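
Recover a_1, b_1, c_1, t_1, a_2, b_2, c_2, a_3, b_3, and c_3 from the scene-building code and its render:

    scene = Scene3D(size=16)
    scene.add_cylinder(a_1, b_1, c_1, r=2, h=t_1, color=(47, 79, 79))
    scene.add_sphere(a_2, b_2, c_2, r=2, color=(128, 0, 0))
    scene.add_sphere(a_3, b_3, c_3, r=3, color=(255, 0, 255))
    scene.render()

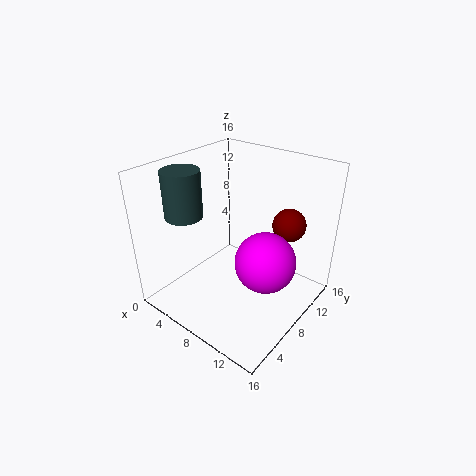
a_1 = 4
b_1 = 4
c_1 = 11
t_1 = 5
a_2 = 11
b_2 = 14
c_2 = 8
a_3 = 13
b_3 = 6
c_3 = 8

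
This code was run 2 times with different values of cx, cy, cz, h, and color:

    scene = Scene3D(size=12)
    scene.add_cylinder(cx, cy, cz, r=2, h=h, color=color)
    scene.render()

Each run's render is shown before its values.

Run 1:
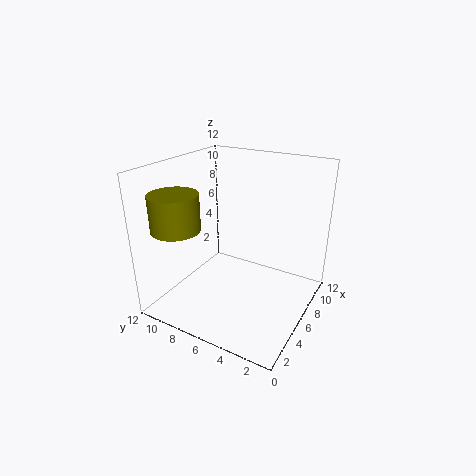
cx = 3
cy = 10
cz = 7
h = 3
color = 'olive'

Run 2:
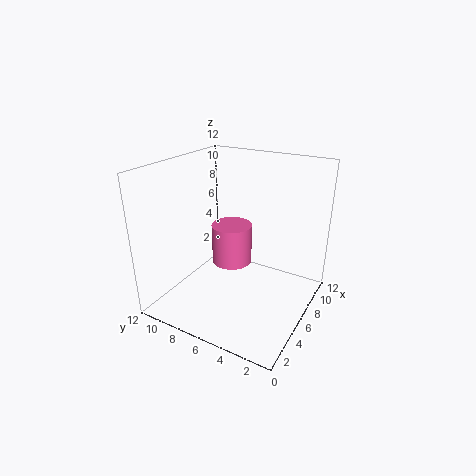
cx = 10
cy = 9
cz = 1
h = 4
color = 'hotpink'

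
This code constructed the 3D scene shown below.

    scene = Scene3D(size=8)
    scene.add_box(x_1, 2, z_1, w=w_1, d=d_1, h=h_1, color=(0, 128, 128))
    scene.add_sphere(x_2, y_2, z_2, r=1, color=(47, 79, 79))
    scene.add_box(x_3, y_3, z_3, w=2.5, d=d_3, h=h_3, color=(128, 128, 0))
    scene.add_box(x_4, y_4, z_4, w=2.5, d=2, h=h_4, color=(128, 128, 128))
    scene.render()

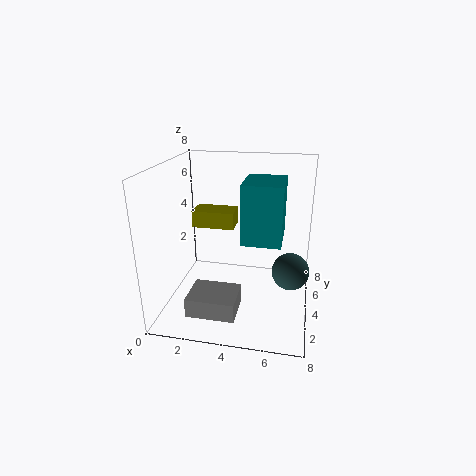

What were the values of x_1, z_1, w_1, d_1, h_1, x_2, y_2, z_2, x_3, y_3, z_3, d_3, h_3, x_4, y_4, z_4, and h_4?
x_1 = 4.5
z_1 = 4.5
w_1 = 2
d_1 = 2.5
h_1 = 3
x_2 = 7
y_2 = 3.5
z_2 = 2.5
x_3 = 1
y_3 = 5
z_3 = 4
d_3 = 1.5
h_3 = 1
x_4 = 2
y_4 = 0.5
z_4 = 1
h_4 = 1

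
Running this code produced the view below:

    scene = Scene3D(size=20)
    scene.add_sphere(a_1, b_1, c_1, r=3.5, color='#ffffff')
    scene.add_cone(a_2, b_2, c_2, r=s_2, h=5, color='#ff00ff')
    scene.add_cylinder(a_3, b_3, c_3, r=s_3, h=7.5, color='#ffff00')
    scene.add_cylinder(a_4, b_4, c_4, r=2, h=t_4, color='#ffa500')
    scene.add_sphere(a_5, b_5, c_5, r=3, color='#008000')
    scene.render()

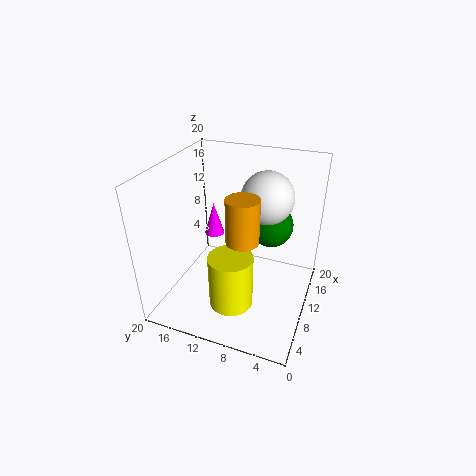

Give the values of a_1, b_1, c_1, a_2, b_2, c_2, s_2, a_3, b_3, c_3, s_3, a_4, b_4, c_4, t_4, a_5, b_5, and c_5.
a_1 = 11.5; b_1 = 6.5; c_1 = 16; a_2 = 14; b_2 = 15.5; c_2 = 7.5; s_2 = 1.5; a_3 = 6; b_3 = 9.5; c_3 = 2; s_3 = 3; a_4 = 5; b_4 = 7.5; c_4 = 13; t_4 = 5.5; a_5 = 12.5; b_5 = 6; c_5 = 11.5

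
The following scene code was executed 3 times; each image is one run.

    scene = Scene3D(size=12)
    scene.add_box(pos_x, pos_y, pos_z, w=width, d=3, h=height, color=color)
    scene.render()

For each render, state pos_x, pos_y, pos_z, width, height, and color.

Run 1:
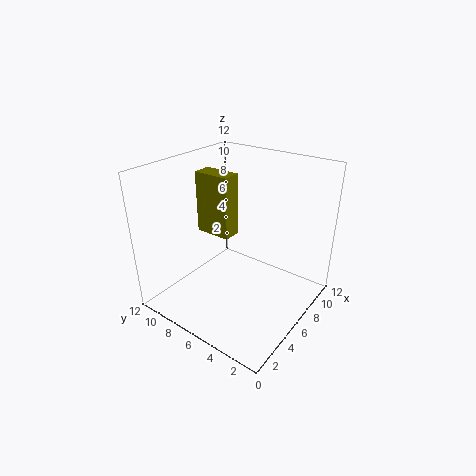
pos_x = 4.5
pos_y = 6
pos_z = 6.5
width = 1.5
height = 5
color = 'olive'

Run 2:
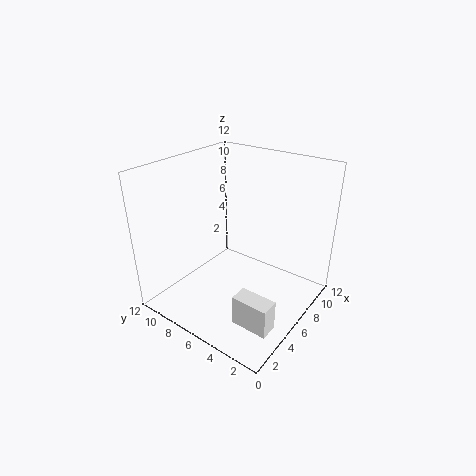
pos_x = 2.5
pos_y = 1
pos_z = 0.5
width = 1.5
height = 2.5
color = 'white'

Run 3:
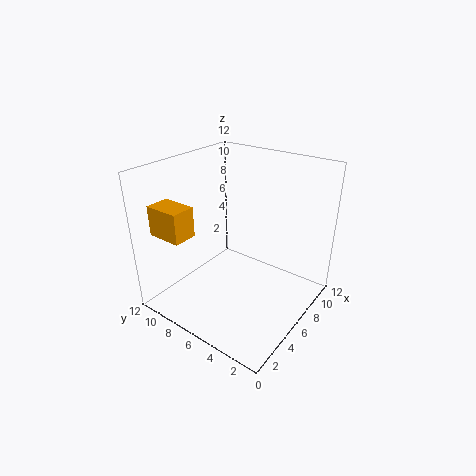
pos_x = 1.5
pos_y = 8.5
pos_z = 6.5
width = 2
height = 2.5
color = 'orange'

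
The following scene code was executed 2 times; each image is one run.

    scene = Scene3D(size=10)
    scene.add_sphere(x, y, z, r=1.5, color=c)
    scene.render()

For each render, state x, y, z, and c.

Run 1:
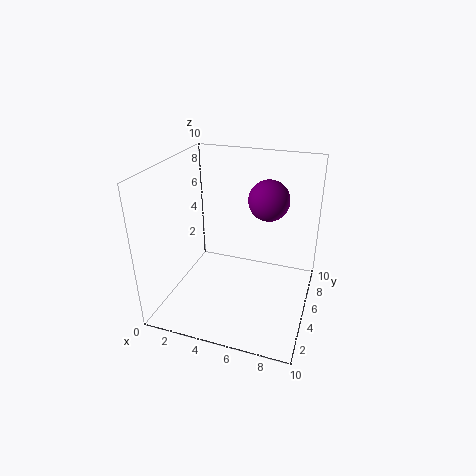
x = 6.5; y = 7.5; z = 7; c = 'purple'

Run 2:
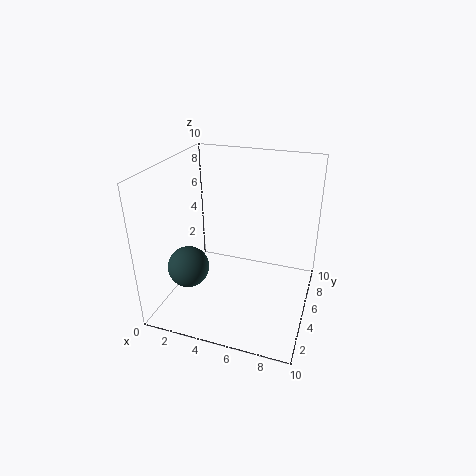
x = 1.5; y = 4; z = 2.5; c = 'darkslategray'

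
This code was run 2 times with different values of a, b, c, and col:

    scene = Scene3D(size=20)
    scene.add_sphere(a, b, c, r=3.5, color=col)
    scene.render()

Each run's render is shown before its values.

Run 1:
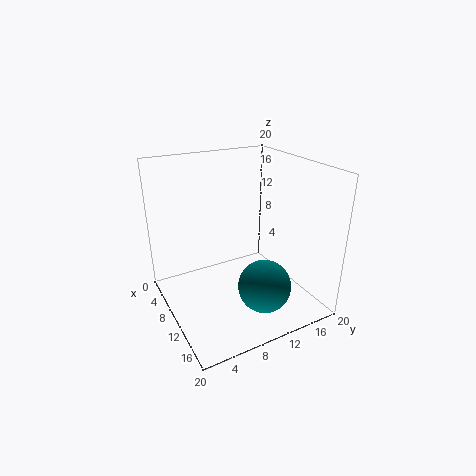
a = 15.5, b = 11, c = 5, col = 'teal'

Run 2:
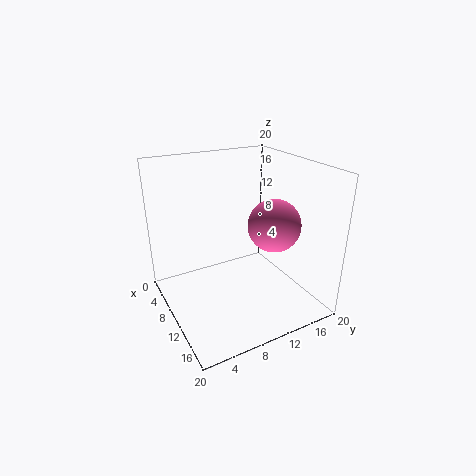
a = 13.5, b = 13.5, c = 12.5, col = 'hotpink'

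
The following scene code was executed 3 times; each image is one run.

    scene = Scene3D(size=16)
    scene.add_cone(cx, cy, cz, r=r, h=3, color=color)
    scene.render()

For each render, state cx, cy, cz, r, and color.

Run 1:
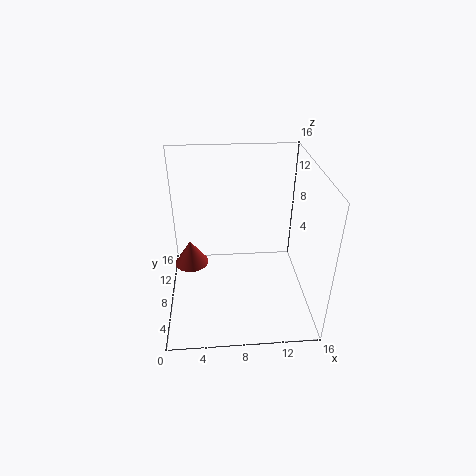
cx = 2.5; cy = 10; cz = 3.5; r = 2; color = 'brown'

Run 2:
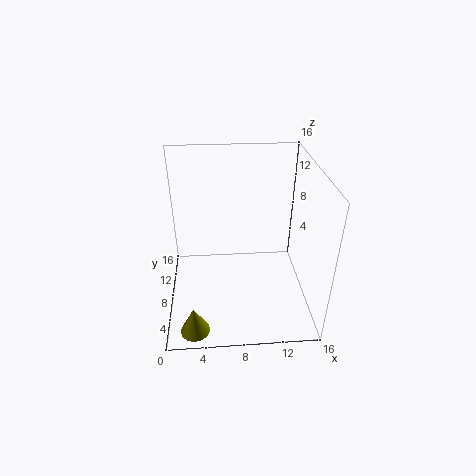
cx = 3; cy = 1.5; cz = 1; r = 1.5; color = 'olive'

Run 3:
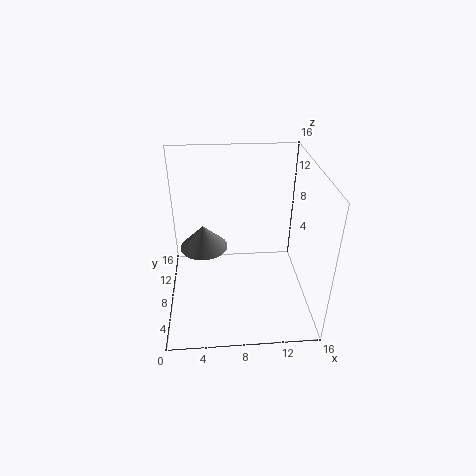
cx = 4; cy = 12.5; cz = 4; r = 3; color = 'gray'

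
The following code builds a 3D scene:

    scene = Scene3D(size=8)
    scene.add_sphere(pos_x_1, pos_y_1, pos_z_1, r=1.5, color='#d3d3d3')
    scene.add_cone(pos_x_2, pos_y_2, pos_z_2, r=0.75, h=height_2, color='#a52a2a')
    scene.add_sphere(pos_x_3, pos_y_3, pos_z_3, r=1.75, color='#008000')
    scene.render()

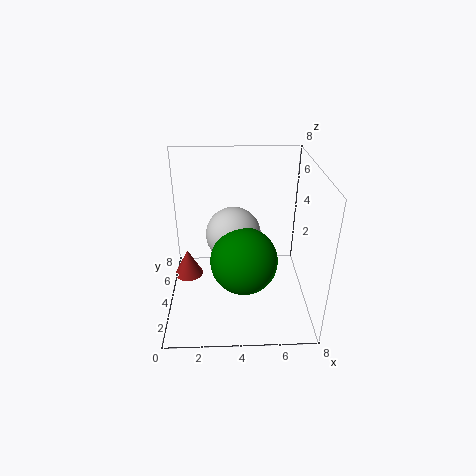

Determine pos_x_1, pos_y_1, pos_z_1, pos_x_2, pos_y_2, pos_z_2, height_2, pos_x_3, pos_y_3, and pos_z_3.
pos_x_1 = 3.75, pos_y_1 = 4, pos_z_1 = 4.25, pos_x_2 = 1.25, pos_y_2 = 3.25, pos_z_2 = 2.25, height_2 = 1.5, pos_x_3 = 4.25, pos_y_3 = 2.5, pos_z_3 = 3.5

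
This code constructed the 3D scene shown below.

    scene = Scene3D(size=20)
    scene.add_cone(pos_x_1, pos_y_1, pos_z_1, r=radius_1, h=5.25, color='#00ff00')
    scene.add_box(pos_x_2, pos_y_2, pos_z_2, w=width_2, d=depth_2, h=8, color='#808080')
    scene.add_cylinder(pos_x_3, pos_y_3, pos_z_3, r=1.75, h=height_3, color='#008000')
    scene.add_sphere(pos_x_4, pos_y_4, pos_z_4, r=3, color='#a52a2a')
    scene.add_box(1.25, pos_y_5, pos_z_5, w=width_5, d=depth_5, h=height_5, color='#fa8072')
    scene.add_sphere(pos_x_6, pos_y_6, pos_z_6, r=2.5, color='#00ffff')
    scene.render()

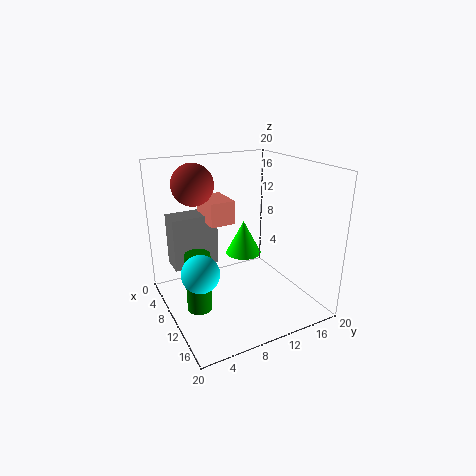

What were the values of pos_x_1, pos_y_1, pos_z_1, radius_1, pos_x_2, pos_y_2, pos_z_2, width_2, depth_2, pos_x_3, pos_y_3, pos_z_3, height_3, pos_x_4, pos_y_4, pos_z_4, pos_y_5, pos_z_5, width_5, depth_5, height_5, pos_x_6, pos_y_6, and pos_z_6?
pos_x_1 = 5.75
pos_y_1 = 13.25
pos_z_1 = 5.25
radius_1 = 2.75
pos_x_2 = 0.5
pos_y_2 = 2.5
pos_z_2 = 3.75
width_2 = 3.75
depth_2 = 7
pos_x_3 = 9.75
pos_y_3 = 4
pos_z_3 = 0.25
height_3 = 8.5
pos_x_4 = 4.5
pos_y_4 = 5.75
pos_z_4 = 16.75
pos_y_5 = 7.5
pos_z_5 = 10.75
width_5 = 5.5
depth_5 = 3.75
height_5 = 3.5
pos_x_6 = 12
pos_y_6 = 3.5
pos_z_6 = 7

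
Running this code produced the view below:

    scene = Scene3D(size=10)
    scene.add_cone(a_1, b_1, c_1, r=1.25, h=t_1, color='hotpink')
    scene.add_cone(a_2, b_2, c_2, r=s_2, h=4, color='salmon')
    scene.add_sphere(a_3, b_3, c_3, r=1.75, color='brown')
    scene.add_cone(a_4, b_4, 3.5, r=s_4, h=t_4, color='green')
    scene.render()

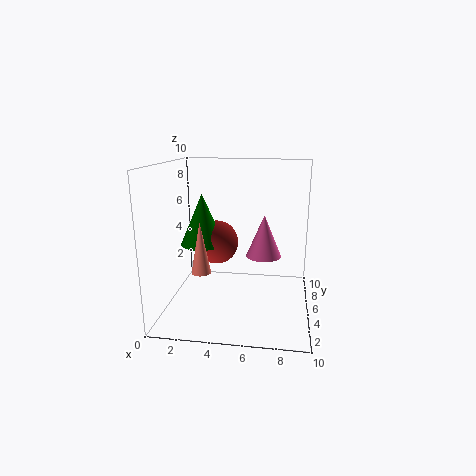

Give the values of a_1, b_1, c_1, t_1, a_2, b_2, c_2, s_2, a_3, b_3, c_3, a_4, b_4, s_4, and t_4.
a_1 = 6.75
b_1 = 5.75
c_1 = 3.5
t_1 = 3
a_2 = 2
b_2 = 6
c_2 = 1.75
s_2 = 0.75
a_3 = 2.75
b_3 = 8.25
c_3 = 3.5
a_4 = 1.75
b_4 = 7.75
s_4 = 1.75
t_4 = 4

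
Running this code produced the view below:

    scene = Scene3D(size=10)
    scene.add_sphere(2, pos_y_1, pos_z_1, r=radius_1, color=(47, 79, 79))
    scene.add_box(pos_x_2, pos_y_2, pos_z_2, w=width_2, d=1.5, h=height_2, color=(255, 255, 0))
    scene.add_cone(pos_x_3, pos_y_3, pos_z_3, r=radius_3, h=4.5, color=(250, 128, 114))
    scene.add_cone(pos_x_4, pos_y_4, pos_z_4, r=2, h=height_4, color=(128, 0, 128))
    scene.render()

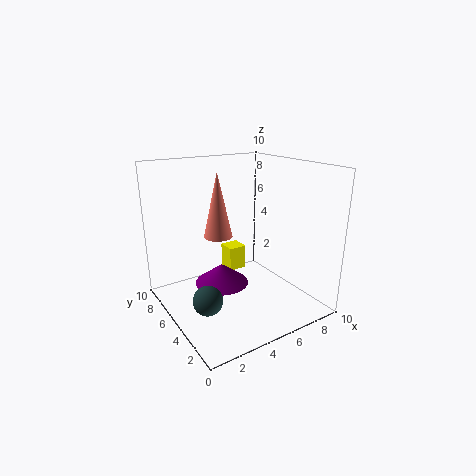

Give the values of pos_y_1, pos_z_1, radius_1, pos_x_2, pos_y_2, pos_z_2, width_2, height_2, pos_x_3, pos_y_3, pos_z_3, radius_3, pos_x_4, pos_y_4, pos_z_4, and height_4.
pos_y_1 = 4
pos_z_1 = 1.5
radius_1 = 1
pos_x_2 = 6.5
pos_y_2 = 8.5
pos_z_2 = 0.5
width_2 = 1.5
height_2 = 2
pos_x_3 = 4
pos_y_3 = 6
pos_z_3 = 5
radius_3 = 1
pos_x_4 = 4.5
pos_y_4 = 6.5
pos_z_4 = 1
height_4 = 1.5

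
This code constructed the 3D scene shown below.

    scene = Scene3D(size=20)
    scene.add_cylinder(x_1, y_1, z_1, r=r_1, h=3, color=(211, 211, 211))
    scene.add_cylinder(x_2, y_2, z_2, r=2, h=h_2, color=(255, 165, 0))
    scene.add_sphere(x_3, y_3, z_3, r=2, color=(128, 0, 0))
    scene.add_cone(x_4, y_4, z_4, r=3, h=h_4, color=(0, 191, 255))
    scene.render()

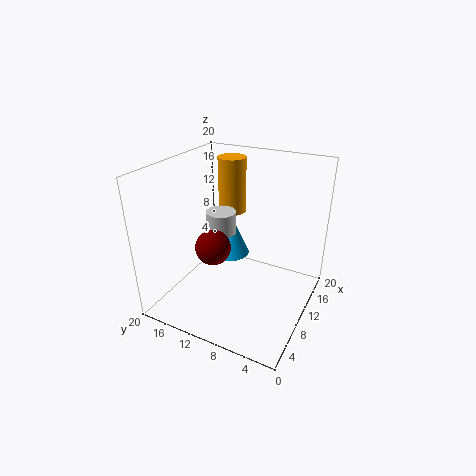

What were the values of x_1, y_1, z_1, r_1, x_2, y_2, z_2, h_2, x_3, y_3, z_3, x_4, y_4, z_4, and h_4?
x_1 = 9, y_1 = 12, z_1 = 11, r_1 = 2, x_2 = 14, y_2 = 13, z_2 = 12, h_2 = 8, x_3 = 2, y_3 = 9, z_3 = 13, x_4 = 15, y_4 = 14, z_4 = 4, h_4 = 7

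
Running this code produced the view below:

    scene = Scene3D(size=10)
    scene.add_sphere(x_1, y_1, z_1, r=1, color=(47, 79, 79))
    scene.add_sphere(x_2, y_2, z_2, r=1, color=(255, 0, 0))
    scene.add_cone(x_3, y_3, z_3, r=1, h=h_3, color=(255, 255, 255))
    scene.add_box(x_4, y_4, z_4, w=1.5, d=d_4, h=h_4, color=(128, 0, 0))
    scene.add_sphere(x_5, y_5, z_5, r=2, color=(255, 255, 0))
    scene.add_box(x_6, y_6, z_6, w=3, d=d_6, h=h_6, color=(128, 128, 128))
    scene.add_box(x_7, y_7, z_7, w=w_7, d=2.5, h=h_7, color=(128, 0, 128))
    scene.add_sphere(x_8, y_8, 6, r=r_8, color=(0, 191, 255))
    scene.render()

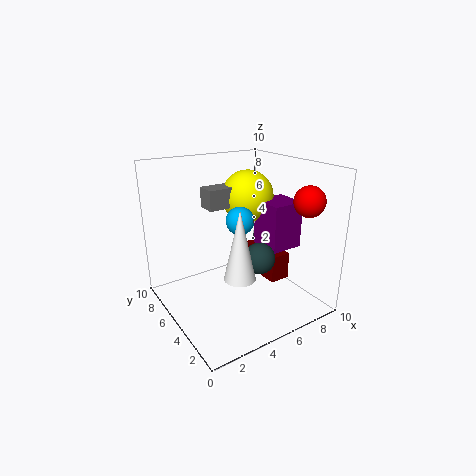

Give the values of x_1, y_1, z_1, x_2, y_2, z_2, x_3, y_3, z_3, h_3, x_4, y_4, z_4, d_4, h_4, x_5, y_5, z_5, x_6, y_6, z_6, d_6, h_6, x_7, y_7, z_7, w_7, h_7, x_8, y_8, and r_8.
x_1 = 5; y_1 = 2.5; z_1 = 4.5; x_2 = 8; y_2 = 1.5; z_2 = 8; x_3 = 3.5; y_3 = 2.5; z_3 = 3.5; h_3 = 4.5; x_4 = 7; y_4 = 3.5; z_4 = 1.5; d_4 = 3.5; h_4 = 2; x_5 = 7.5; y_5 = 7.5; z_5 = 7; x_6 = 4; y_6 = 7; z_6 = 6.5; d_6 = 1.5; h_6 = 1.5; x_7 = 7.5; y_7 = 4; z_7 = 3.5; w_7 = 2.5; h_7 = 3.5; x_8 = 5.5; y_8 = 5.5; r_8 = 1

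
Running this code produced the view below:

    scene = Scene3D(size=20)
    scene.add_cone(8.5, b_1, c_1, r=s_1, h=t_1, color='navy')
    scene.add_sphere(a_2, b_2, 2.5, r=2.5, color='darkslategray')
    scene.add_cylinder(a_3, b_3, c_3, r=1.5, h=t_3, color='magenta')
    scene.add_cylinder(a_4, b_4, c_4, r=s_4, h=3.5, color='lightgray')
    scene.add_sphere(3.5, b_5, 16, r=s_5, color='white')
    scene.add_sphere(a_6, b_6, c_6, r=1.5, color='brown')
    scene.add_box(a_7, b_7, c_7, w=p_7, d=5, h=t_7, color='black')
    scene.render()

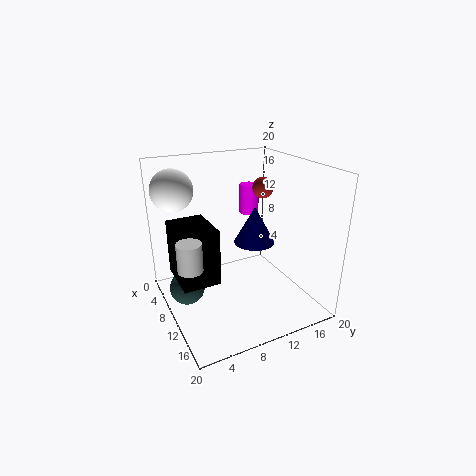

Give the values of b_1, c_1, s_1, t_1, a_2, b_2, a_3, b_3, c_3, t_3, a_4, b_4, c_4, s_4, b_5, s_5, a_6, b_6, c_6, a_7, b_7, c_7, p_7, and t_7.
b_1 = 13.5
c_1 = 8
s_1 = 3
t_1 = 5.5
a_2 = 7.5
b_2 = 3
a_3 = 4
b_3 = 15
c_3 = 11
t_3 = 4.5
a_4 = 14.5
b_4 = 1.5
c_4 = 9.5
s_4 = 1.5
b_5 = 3
s_5 = 3
a_6 = 8
b_6 = 15
c_6 = 16
a_7 = 6.5
b_7 = 1
c_7 = 5.5
p_7 = 6.5
t_7 = 7.5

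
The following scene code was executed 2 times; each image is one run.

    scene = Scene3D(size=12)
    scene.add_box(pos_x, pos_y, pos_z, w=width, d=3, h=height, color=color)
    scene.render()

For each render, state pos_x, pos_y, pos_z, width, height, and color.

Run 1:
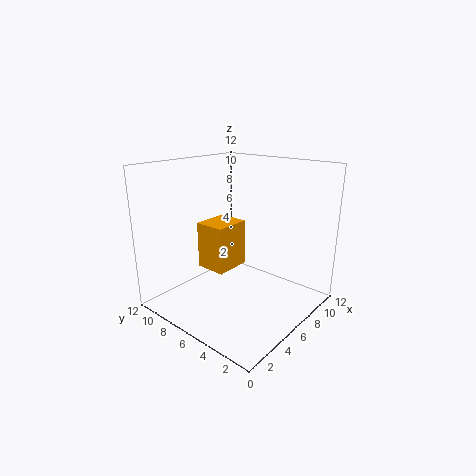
pos_x = 6.5
pos_y = 8.5
pos_z = 1.5
width = 3.5
height = 4.5
color = 'orange'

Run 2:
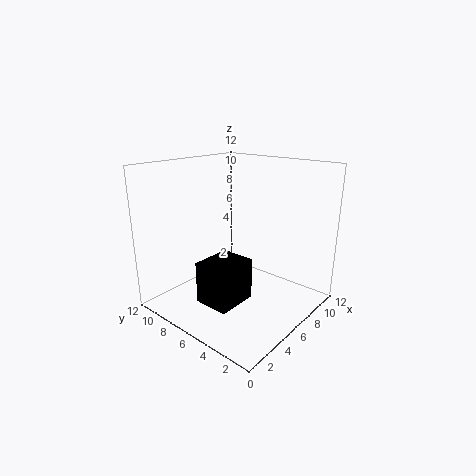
pos_x = 2.5
pos_y = 4.5
pos_z = 1
width = 3.5
height = 3.5
color = 'black'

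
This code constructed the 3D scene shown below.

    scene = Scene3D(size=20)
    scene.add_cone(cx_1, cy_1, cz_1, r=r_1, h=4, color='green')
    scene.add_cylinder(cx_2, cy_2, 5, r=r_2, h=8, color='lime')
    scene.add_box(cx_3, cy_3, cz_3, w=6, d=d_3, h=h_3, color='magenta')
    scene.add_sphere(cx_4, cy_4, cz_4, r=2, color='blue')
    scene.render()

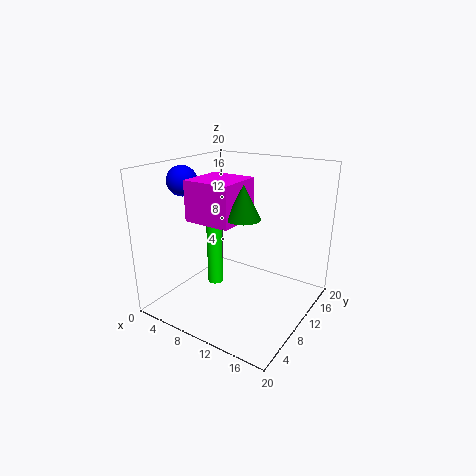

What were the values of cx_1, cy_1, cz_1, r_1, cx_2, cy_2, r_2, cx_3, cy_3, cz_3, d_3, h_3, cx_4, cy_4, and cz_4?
cx_1 = 14; cy_1 = 5; cz_1 = 15; r_1 = 2; cx_2 = 9; cy_2 = 6; r_2 = 1; cx_3 = 7; cy_3 = 3; cz_3 = 14; d_3 = 6; h_3 = 5; cx_4 = 4; cy_4 = 6; cz_4 = 18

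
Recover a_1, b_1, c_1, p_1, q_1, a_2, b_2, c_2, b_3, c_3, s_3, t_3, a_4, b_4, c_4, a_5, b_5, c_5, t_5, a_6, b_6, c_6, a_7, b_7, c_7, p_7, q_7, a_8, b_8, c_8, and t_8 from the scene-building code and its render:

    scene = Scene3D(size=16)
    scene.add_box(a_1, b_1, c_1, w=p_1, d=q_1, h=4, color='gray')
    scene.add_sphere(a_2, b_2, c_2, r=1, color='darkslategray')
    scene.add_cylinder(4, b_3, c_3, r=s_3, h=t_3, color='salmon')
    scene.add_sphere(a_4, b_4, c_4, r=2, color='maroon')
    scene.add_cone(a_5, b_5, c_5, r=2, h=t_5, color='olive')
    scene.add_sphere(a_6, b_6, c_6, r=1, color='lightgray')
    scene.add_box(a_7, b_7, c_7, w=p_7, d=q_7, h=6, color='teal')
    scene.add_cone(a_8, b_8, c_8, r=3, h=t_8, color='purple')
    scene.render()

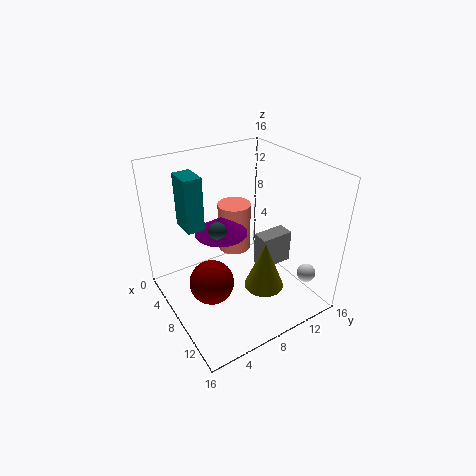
a_1 = 7, b_1 = 11, c_1 = 3, p_1 = 2, q_1 = 4, a_2 = 7, b_2 = 6, c_2 = 9, b_3 = 10, c_3 = 4, s_3 = 2, t_3 = 6, a_4 = 13, b_4 = 2, c_4 = 8, a_5 = 13, b_5 = 8, c_5 = 5, t_5 = 5, a_6 = 14, b_6 = 13, c_6 = 5, a_7 = 3, b_7 = 3, c_7 = 9, p_7 = 3, q_7 = 2, a_8 = 6, b_8 = 7, c_8 = 8, t_8 = 2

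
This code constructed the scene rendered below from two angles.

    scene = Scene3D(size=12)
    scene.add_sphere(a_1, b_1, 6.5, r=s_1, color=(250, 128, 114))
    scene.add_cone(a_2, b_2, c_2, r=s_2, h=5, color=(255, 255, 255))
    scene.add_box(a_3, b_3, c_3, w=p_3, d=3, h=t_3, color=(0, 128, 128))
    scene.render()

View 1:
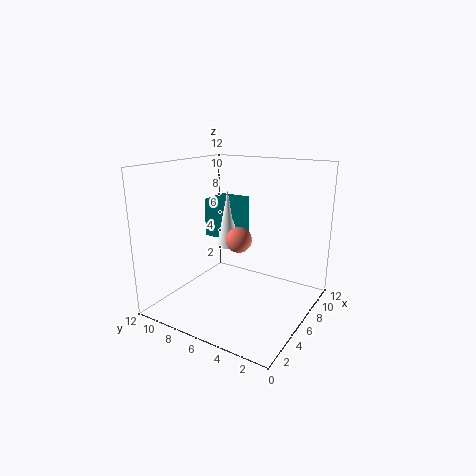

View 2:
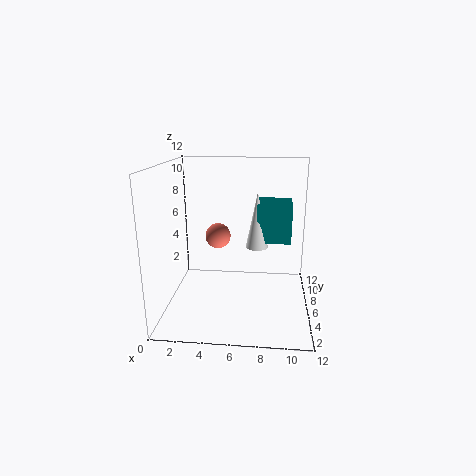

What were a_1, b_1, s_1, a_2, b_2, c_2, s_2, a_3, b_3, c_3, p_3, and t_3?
a_1 = 4.5
b_1 = 5
s_1 = 1
a_2 = 7.5
b_2 = 8
c_2 = 4.5
s_2 = 1
a_3 = 7.5
b_3 = 7.5
c_3 = 5
p_3 = 3
t_3 = 3.5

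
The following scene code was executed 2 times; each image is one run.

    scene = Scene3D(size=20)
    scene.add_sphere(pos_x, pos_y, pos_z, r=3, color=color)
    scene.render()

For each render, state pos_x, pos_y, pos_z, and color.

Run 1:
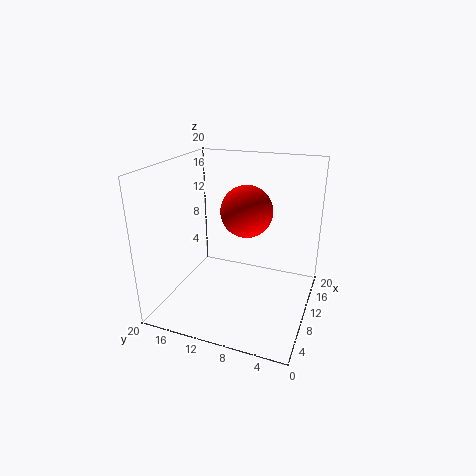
pos_x = 5
pos_y = 7
pos_z = 16
color = 'red'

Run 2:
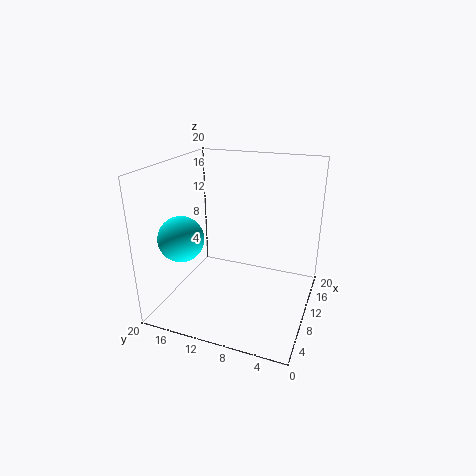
pos_x = 5
pos_y = 16
pos_z = 11
color = 'cyan'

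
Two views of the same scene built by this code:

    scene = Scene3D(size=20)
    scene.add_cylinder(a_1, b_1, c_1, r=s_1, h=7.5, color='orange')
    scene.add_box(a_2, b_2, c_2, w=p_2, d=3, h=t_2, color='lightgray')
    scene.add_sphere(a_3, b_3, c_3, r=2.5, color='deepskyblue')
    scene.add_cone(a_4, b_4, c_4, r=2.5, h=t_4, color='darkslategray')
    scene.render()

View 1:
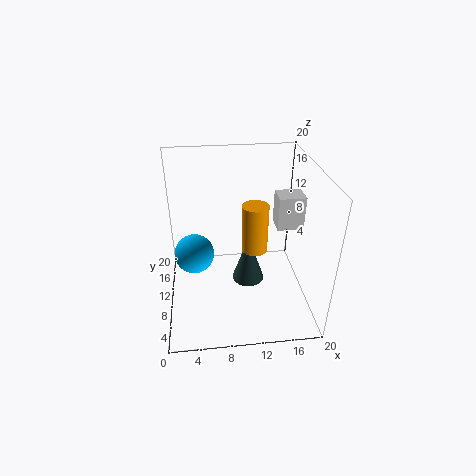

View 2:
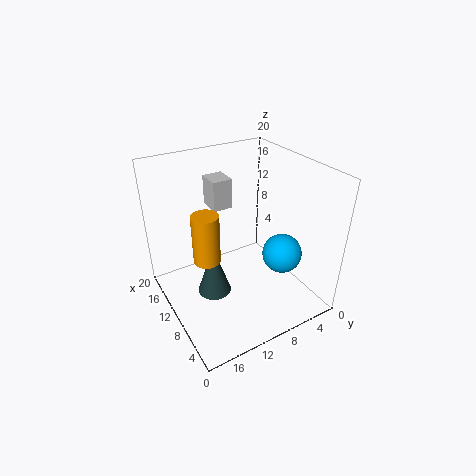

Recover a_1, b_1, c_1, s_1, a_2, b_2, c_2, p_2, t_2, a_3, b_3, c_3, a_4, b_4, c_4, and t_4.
a_1 = 13, b_1 = 13.5, c_1 = 5.5, s_1 = 2, a_2 = 15, b_2 = 8, c_2 = 12, p_2 = 3.5, t_2 = 4.5, a_3 = 4, b_3 = 7, c_3 = 10, a_4 = 12, b_4 = 13, c_4 = 0.5, t_4 = 7.5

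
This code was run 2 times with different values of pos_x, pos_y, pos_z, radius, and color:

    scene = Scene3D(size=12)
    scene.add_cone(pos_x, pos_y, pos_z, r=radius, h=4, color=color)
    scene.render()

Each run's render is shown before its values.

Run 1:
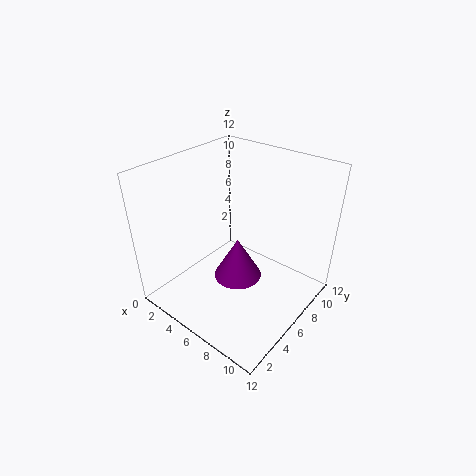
pos_x = 4.75; pos_y = 7.5; pos_z = 0.5; radius = 2.25; color = 'purple'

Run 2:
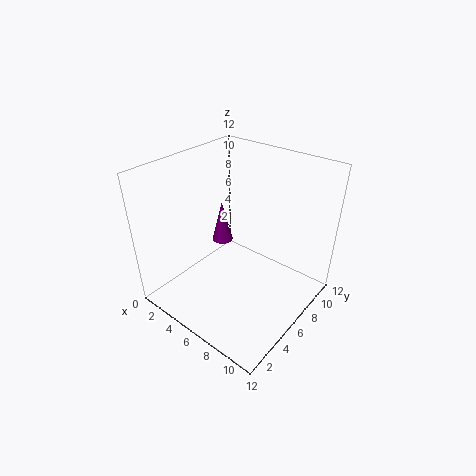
pos_x = 2; pos_y = 8.5; pos_z = 3; radius = 1; color = 'purple'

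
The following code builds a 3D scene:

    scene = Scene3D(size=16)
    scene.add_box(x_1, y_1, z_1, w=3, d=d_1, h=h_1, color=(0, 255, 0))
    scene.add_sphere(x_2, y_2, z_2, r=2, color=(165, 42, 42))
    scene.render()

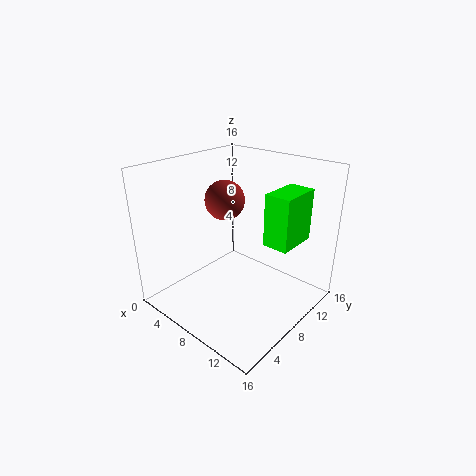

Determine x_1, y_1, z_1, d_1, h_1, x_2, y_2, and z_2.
x_1 = 10
y_1 = 10
z_1 = 7
d_1 = 5
h_1 = 6
x_2 = 8
y_2 = 6
z_2 = 13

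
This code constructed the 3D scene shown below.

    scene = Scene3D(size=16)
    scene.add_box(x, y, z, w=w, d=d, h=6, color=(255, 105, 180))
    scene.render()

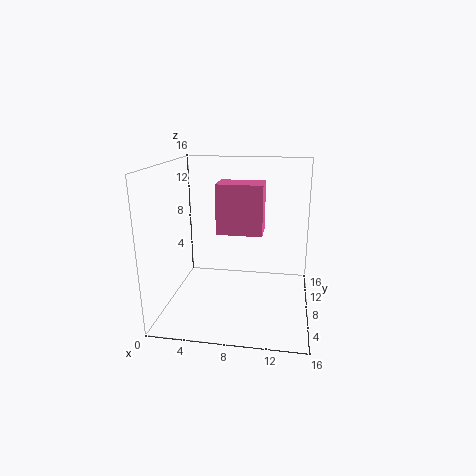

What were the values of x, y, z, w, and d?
x = 5; y = 10; z = 7.5; w = 5.5; d = 3.5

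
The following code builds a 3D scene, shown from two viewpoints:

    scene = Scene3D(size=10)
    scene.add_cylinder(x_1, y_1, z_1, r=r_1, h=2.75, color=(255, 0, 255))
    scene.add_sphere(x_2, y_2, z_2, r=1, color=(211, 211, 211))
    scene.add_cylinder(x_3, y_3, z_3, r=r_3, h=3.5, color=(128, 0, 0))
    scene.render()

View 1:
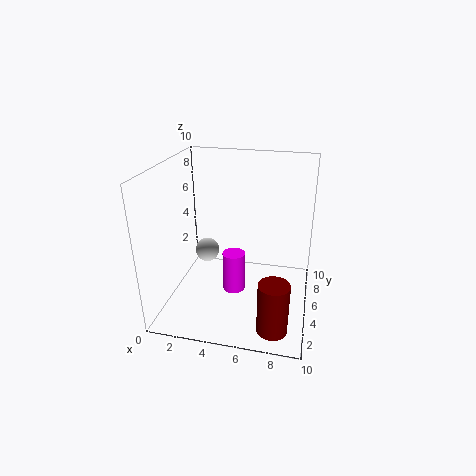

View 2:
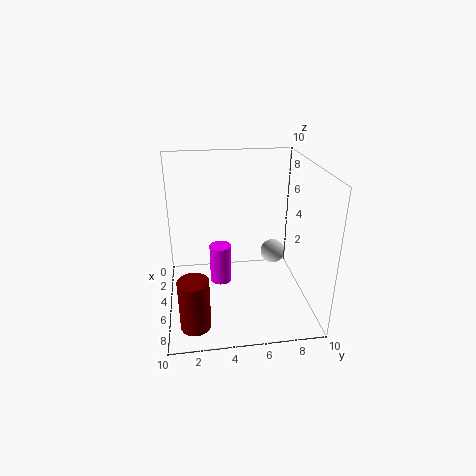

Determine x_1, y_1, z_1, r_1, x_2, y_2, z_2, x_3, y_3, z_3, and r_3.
x_1 = 5, y_1 = 3.75, z_1 = 1.75, r_1 = 0.75, x_2 = 1.5, y_2 = 8.5, z_2 = 1.75, x_3 = 8, y_3 = 1.75, z_3 = 0.25, r_3 = 1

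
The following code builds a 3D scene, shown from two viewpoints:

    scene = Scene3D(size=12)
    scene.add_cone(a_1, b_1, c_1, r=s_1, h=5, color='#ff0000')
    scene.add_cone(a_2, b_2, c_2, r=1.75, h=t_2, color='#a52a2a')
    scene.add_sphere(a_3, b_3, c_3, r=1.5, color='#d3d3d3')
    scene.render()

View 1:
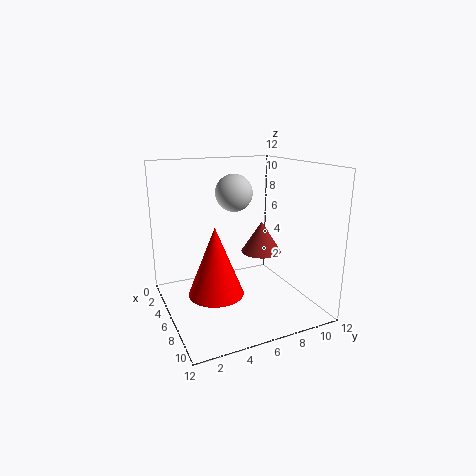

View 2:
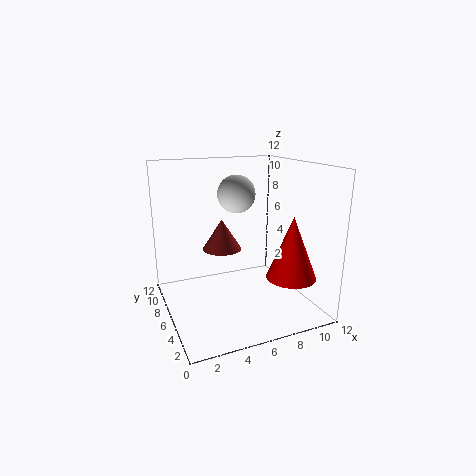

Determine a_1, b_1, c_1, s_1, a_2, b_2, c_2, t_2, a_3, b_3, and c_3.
a_1 = 9.25; b_1 = 2.75; c_1 = 3.25; s_1 = 2; a_2 = 5.5; b_2 = 8.5; c_2 = 4.25; t_2 = 2.75; a_3 = 5.75; b_3 = 5.75; c_3 = 9.75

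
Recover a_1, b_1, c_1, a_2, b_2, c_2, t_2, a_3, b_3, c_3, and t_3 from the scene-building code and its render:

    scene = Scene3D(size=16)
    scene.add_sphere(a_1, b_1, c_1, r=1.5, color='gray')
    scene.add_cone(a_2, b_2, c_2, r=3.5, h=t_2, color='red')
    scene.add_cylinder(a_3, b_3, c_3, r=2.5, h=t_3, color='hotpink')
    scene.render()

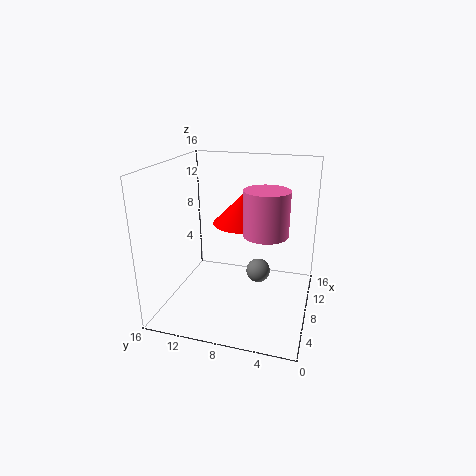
a_1 = 12, b_1 = 6.5, c_1 = 2, a_2 = 11.5, b_2 = 8.5, c_2 = 8.5, t_2 = 3.5, a_3 = 8.5, b_3 = 5, c_3 = 8.5, t_3 = 5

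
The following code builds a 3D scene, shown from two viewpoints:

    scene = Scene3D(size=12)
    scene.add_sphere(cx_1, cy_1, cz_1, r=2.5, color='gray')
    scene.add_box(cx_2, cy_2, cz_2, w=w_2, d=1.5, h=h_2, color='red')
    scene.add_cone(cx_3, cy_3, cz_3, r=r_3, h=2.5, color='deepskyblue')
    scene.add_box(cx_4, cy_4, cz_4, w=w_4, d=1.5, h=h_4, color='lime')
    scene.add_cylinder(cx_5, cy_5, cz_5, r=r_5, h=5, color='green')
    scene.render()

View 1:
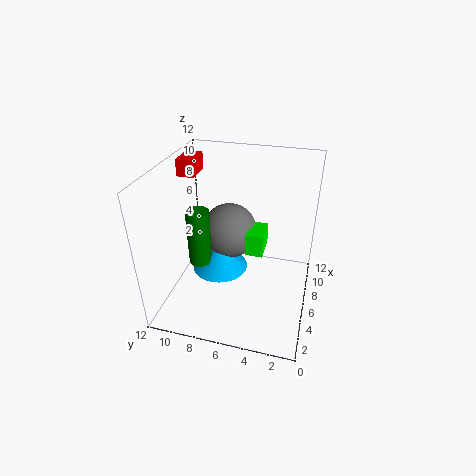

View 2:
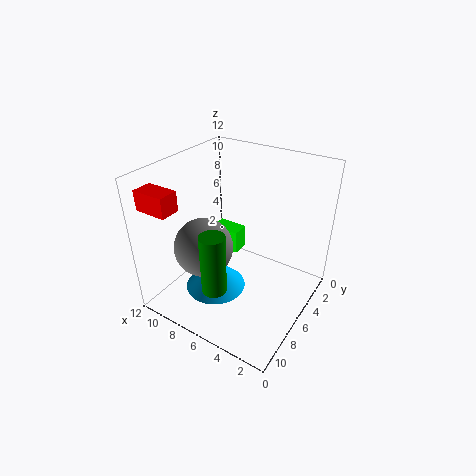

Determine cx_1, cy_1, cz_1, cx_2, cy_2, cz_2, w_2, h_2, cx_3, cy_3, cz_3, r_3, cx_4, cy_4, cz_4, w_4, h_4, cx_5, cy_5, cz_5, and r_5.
cx_1 = 8.5, cy_1 = 7.5, cz_1 = 5, cx_2 = 8, cy_2 = 10.5, cz_2 = 10, w_2 = 2.5, h_2 = 1.5, cx_3 = 7, cy_3 = 8, cz_3 = 2, r_3 = 2.5, cx_4 = 6.5, cy_4 = 4, cz_4 = 4, w_4 = 2.5, h_4 = 2, cx_5 = 6, cy_5 = 9.5, cz_5 = 3, r_5 = 1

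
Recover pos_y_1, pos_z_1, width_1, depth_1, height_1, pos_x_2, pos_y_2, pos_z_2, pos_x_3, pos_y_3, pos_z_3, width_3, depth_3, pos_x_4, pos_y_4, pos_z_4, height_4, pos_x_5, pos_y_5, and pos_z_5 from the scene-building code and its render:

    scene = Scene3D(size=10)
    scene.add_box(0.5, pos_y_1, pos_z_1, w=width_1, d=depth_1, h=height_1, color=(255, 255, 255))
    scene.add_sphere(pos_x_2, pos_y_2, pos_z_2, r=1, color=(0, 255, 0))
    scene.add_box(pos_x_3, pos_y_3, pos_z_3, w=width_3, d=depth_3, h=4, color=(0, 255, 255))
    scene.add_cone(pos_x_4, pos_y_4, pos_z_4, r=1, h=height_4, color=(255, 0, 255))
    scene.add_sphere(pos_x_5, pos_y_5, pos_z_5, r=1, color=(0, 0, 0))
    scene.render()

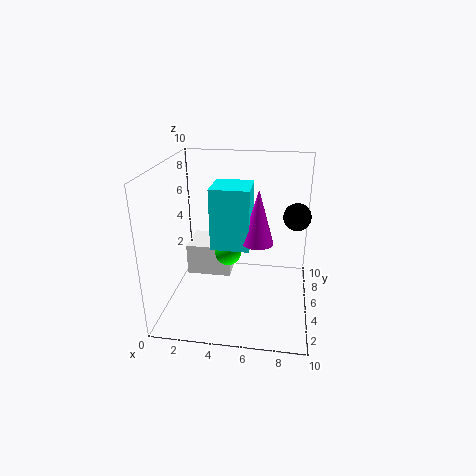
pos_y_1 = 7; pos_z_1 = 0.5; width_1 = 3.5; depth_1 = 3; height_1 = 2.5; pos_x_2 = 4; pos_y_2 = 6.5; pos_z_2 = 3; pos_x_3 = 3.5; pos_y_3 = 3; pos_z_3 = 5; width_3 = 2.5; depth_3 = 2.5; pos_x_4 = 6.5; pos_y_4 = 3.5; pos_z_4 = 5.5; height_4 = 3.5; pos_x_5 = 9; pos_y_5 = 7; pos_z_5 = 6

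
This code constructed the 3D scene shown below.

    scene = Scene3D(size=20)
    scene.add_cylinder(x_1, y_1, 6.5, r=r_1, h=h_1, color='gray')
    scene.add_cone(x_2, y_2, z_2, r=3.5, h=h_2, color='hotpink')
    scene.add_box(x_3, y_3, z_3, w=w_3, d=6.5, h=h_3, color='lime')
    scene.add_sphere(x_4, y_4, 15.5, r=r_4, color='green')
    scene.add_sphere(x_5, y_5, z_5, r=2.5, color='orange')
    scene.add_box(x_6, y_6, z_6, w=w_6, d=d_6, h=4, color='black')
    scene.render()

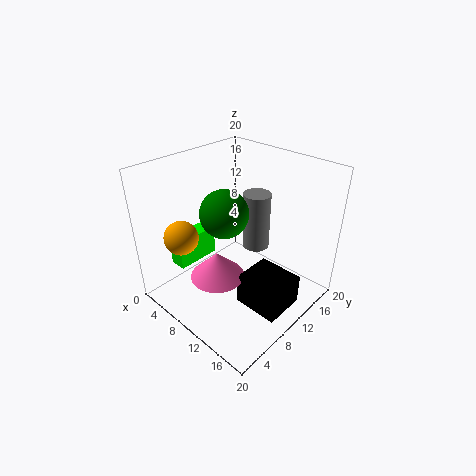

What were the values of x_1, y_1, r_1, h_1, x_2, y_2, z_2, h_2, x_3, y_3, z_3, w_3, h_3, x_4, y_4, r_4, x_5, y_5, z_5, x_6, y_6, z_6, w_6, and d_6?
x_1 = 9.5, y_1 = 14.5, r_1 = 2, h_1 = 8.5, x_2 = 11, y_2 = 5, z_2 = 7, h_2 = 3.5, x_3 = 1.5, y_3 = 4.5, z_3 = 4.5, w_3 = 2.5, h_3 = 4.5, x_4 = 11, y_4 = 6.5, r_4 = 3, x_5 = 3, y_5 = 5.5, z_5 = 9, x_6 = 13.5, y_6 = 6, z_6 = 3.5, w_6 = 6, d_6 = 5.5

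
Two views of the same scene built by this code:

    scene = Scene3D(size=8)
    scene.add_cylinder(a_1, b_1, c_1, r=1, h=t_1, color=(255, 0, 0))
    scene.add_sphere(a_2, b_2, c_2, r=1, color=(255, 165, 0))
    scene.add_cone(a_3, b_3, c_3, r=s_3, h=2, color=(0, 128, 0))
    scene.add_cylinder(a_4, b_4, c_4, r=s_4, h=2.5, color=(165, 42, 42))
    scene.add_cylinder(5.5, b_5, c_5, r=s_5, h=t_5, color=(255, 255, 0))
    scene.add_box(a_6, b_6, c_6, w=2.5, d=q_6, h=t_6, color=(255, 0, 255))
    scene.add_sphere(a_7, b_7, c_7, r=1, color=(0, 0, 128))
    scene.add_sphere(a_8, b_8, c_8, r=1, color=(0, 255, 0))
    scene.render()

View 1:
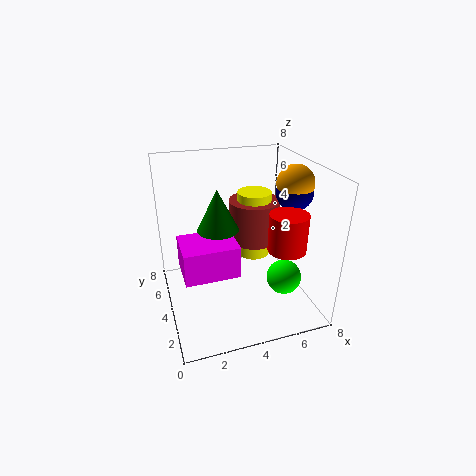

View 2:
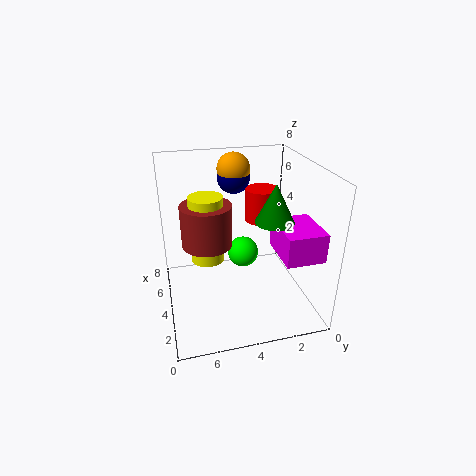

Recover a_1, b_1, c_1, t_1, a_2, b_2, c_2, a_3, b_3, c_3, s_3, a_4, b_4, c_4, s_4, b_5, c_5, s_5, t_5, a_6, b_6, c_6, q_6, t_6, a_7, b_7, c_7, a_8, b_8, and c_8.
a_1 = 6, b_1 = 2, c_1 = 4, t_1 = 2, a_2 = 7, b_2 = 3.5, c_2 = 7, a_3 = 2.5, b_3 = 2.5, c_3 = 5.5, s_3 = 1, a_4 = 5.5, b_4 = 5.5, c_4 = 3, s_4 = 1.5, b_5 = 5.5, c_5 = 2, s_5 = 1, t_5 = 4, a_6 = 0.5, b_6 = 0.5, c_6 = 4, q_6 = 2, t_6 = 1.5, a_7 = 7, b_7 = 3.5, c_7 = 6.5, a_8 = 6.5, b_8 = 3, c_8 = 1.5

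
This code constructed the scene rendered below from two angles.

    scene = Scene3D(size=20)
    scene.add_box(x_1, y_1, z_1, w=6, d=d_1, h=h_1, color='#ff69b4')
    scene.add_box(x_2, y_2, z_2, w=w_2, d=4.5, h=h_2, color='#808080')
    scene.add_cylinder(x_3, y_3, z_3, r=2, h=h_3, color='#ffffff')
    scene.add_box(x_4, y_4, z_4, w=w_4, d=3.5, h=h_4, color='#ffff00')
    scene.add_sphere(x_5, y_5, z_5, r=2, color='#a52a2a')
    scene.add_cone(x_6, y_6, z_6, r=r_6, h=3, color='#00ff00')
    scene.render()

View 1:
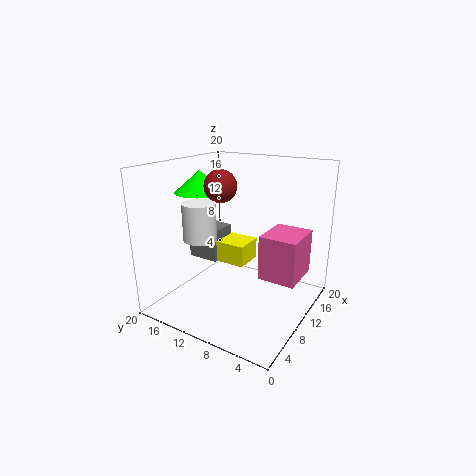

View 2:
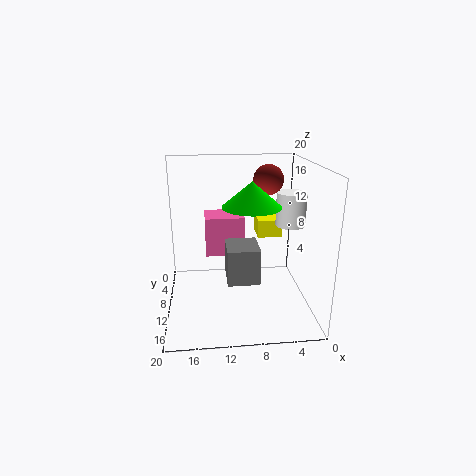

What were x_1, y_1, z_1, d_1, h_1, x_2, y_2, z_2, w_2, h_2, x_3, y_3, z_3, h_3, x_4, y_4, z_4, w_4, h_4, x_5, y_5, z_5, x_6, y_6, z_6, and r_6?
x_1 = 8.5; y_1 = 1; z_1 = 5.5; d_1 = 5; h_1 = 6; x_2 = 8; y_2 = 12.5; z_2 = 6.5; w_2 = 4; h_2 = 4.5; x_3 = 3; y_3 = 11; z_3 = 12; h_3 = 4.5; x_4 = 3.5; y_4 = 5.5; z_4 = 9.5; w_4 = 3.5; h_4 = 2.5; x_5 = 6; y_5 = 10; z_5 = 18; x_6 = 9; y_6 = 15.5; z_6 = 16; r_6 = 3.5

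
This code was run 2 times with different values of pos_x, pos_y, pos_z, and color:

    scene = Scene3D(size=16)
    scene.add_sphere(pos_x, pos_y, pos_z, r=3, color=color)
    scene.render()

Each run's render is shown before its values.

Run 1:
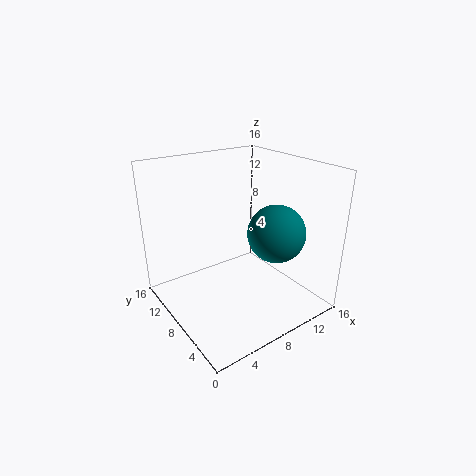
pos_x = 10, pos_y = 4, pos_z = 9.5, color = 'teal'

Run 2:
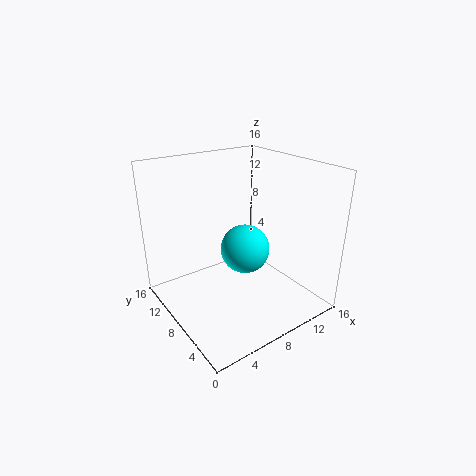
pos_x = 10.5, pos_y = 10, pos_z = 5, color = 'cyan'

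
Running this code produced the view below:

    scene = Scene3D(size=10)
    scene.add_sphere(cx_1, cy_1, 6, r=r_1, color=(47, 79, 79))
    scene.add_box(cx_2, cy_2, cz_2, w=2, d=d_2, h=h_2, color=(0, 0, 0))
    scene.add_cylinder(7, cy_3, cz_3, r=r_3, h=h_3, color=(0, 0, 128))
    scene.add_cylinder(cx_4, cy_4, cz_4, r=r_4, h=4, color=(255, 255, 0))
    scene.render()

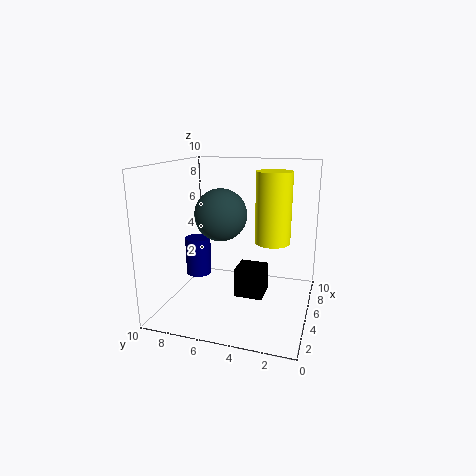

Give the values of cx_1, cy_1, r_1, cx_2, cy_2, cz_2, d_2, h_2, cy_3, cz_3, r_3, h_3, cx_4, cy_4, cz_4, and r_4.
cx_1 = 7, cy_1 = 7, r_1 = 2, cx_2 = 4, cy_2 = 3, cz_2 = 1, d_2 = 2, h_2 = 2, cy_3 = 9, cz_3 = 1, r_3 = 1, h_3 = 3, cx_4 = 2, cy_4 = 2, cz_4 = 6, r_4 = 1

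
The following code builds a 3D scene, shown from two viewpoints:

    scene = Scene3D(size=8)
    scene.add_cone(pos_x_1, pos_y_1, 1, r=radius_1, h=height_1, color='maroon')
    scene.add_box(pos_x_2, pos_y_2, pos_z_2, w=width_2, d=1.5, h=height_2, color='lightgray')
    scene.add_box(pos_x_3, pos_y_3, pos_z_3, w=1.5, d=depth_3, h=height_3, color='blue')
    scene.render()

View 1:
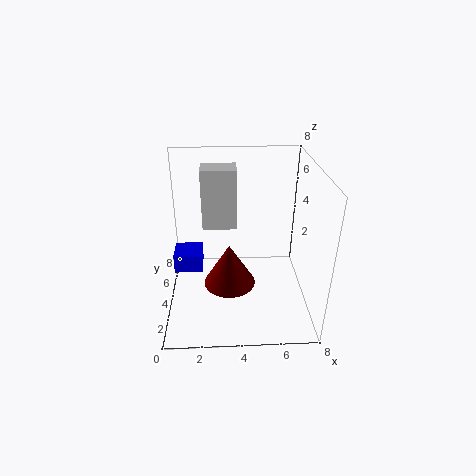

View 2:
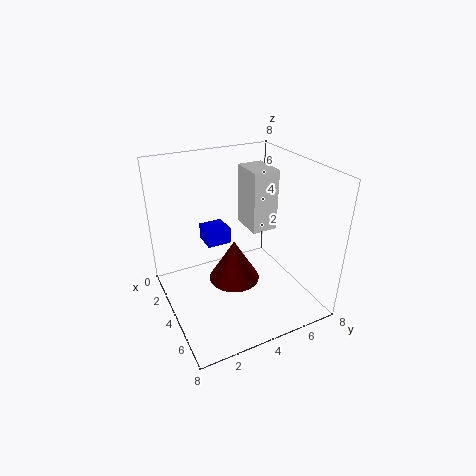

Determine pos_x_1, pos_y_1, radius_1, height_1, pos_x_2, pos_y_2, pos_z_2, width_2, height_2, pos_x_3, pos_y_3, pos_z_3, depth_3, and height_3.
pos_x_1 = 3.5; pos_y_1 = 4; radius_1 = 1.5; height_1 = 2.5; pos_x_2 = 2; pos_y_2 = 5; pos_z_2 = 4; width_2 = 2; height_2 = 3.5; pos_x_3 = 0.5; pos_y_3 = 3; pos_z_3 = 2.5; depth_3 = 1.5; height_3 = 1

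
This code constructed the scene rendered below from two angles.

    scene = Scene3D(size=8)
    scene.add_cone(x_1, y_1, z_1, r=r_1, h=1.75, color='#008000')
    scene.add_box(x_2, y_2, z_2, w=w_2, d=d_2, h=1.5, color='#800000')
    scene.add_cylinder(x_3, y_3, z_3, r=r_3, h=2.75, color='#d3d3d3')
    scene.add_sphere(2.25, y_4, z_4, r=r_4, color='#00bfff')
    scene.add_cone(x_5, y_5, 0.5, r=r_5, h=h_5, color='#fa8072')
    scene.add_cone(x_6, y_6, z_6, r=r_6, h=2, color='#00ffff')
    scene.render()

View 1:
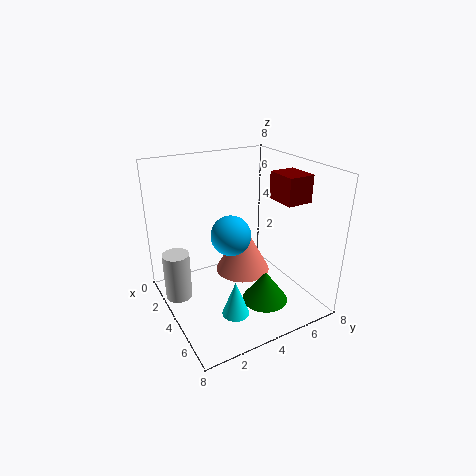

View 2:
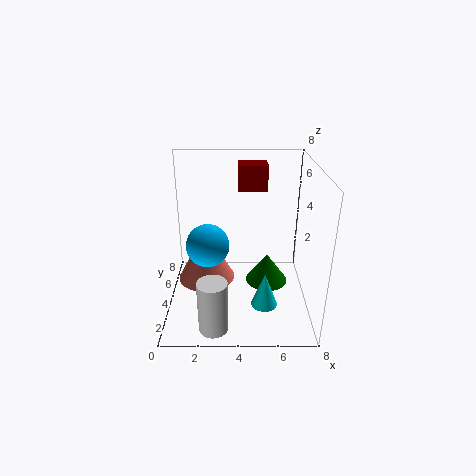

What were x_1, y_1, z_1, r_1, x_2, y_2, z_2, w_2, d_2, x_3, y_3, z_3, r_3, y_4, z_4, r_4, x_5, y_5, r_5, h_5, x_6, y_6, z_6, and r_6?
x_1 = 5.75, y_1 = 4.75, z_1 = 0.75, r_1 = 1.25, x_2 = 4, y_2 = 6, z_2 = 6, w_2 = 1.75, d_2 = 1.5, x_3 = 2.75, y_3 = 0.75, z_3 = 0.5, r_3 = 0.75, y_4 = 4.5, z_4 = 3.25, r_4 = 1.25, x_5 = 2, y_5 = 5.5, r_5 = 1.75, h_5 = 3.25, x_6 = 5.5, y_6 = 3, z_6 = 0.25, r_6 = 0.75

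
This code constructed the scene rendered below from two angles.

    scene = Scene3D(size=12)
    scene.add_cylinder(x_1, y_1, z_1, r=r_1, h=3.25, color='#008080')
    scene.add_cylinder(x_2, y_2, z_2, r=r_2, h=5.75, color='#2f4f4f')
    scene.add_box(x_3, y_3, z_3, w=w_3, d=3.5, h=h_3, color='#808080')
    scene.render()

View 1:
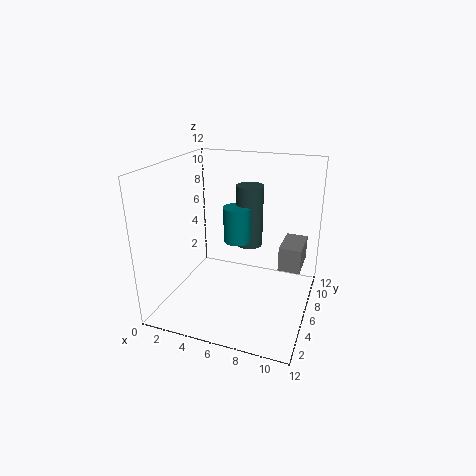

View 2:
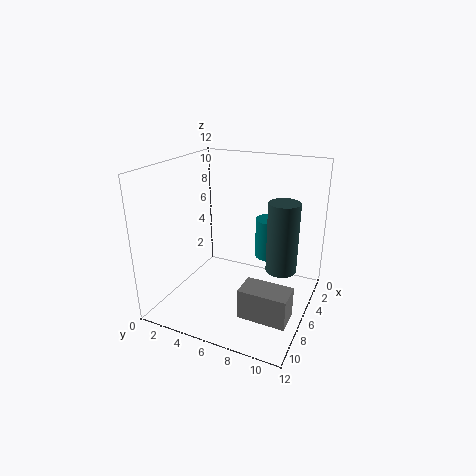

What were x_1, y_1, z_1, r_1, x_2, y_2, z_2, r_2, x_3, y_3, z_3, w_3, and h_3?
x_1 = 5
y_1 = 8.5
z_1 = 4.5
r_1 = 1.25
x_2 = 5.75
y_2 = 9.75
z_2 = 3.75
r_2 = 1.25
x_3 = 9
y_3 = 8.25
z_3 = 2.25
w_3 = 2
h_3 = 2.25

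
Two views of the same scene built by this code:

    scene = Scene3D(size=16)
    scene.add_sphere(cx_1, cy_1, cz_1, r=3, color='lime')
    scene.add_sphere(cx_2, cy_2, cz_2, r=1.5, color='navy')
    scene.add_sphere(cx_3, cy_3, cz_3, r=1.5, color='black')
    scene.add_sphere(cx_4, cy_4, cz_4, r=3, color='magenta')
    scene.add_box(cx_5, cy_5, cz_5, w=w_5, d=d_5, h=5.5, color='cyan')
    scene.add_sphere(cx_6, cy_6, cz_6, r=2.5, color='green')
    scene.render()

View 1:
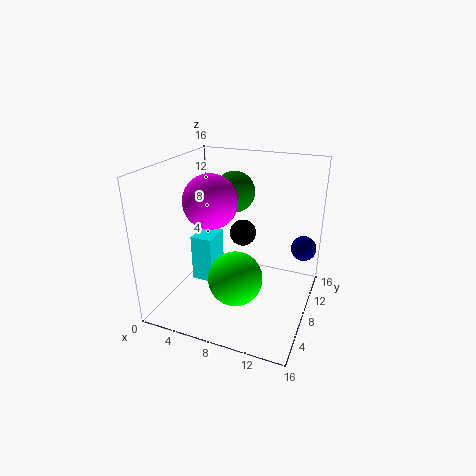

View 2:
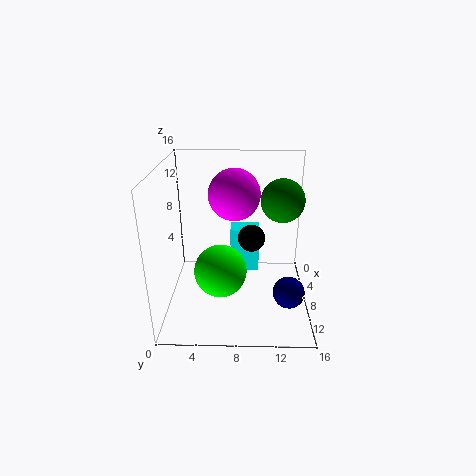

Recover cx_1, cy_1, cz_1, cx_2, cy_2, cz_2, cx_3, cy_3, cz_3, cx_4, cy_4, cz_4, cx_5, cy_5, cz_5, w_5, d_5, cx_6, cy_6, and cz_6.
cx_1 = 8.5
cy_1 = 6
cz_1 = 4
cx_2 = 14.5
cy_2 = 13
cz_2 = 5.5
cx_3 = 8
cy_3 = 9.5
cz_3 = 8
cx_4 = 5
cy_4 = 7.5
cz_4 = 12
cx_5 = 2.5
cy_5 = 7
cz_5 = 2
w_5 = 2.5
d_5 = 3.5
cx_6 = 5.5
cy_6 = 13
cz_6 = 11.5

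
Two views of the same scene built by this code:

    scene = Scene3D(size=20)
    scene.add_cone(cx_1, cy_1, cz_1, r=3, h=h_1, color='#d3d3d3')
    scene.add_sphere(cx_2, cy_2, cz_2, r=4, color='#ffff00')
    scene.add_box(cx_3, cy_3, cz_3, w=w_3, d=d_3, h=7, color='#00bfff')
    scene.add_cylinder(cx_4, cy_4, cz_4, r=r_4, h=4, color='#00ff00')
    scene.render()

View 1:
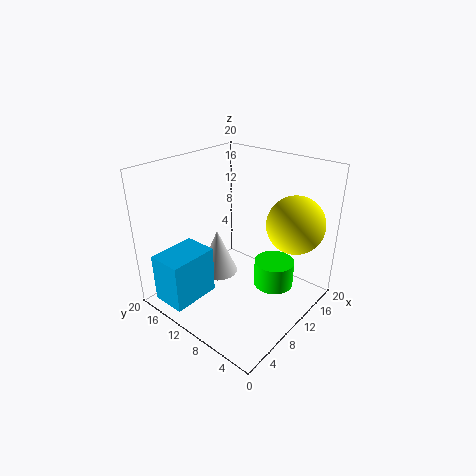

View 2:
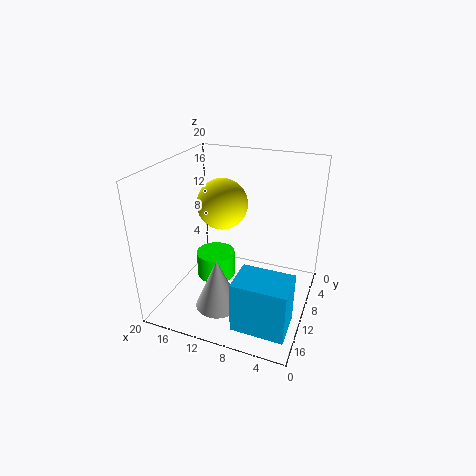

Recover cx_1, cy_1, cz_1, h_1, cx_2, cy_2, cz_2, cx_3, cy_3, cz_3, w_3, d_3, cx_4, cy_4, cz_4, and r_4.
cx_1 = 11, cy_1 = 15, cz_1 = 2, h_1 = 7, cx_2 = 15, cy_2 = 4, cz_2 = 12, cx_3 = 1, cy_3 = 13, cz_3 = 1, w_3 = 7, d_3 = 5, cx_4 = 15, cy_4 = 7, cz_4 = 1, r_4 = 3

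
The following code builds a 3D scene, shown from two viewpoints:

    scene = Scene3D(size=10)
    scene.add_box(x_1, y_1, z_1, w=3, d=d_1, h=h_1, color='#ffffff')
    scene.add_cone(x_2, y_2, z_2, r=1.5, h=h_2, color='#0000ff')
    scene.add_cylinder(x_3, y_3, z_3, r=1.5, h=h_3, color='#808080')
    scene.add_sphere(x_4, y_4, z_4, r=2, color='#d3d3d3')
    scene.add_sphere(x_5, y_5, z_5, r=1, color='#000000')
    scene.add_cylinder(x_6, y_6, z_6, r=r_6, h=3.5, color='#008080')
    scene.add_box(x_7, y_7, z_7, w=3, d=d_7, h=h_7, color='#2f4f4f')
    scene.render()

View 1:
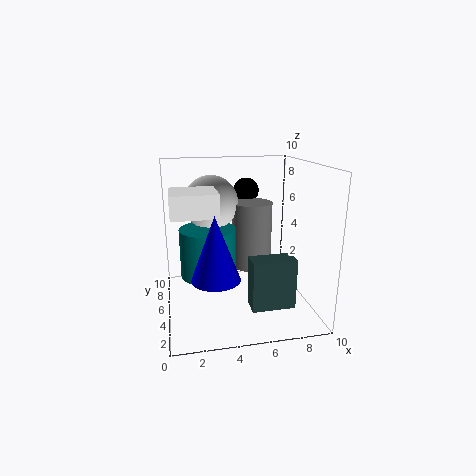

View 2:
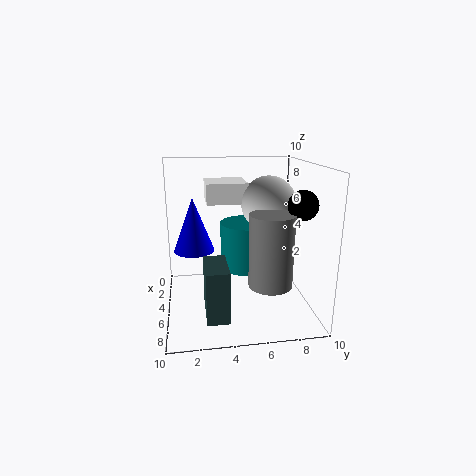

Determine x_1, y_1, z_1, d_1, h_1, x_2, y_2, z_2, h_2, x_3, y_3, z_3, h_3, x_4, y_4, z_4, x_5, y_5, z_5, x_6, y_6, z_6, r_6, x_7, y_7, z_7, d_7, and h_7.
x_1 = 0.5
y_1 = 3
z_1 = 7
d_1 = 3
h_1 = 1.5
x_2 = 3
y_2 = 2
z_2 = 3.5
h_2 = 4
x_3 = 6.5
y_3 = 7
z_3 = 2
h_3 = 5
x_4 = 3.5
y_4 = 7.5
z_4 = 7
x_5 = 6.5
y_5 = 9
z_5 = 7.5
x_6 = 3
y_6 = 6
z_6 = 2
r_6 = 2
x_7 = 5.5
y_7 = 2.5
z_7 = 0.5
d_7 = 1.5
h_7 = 3.5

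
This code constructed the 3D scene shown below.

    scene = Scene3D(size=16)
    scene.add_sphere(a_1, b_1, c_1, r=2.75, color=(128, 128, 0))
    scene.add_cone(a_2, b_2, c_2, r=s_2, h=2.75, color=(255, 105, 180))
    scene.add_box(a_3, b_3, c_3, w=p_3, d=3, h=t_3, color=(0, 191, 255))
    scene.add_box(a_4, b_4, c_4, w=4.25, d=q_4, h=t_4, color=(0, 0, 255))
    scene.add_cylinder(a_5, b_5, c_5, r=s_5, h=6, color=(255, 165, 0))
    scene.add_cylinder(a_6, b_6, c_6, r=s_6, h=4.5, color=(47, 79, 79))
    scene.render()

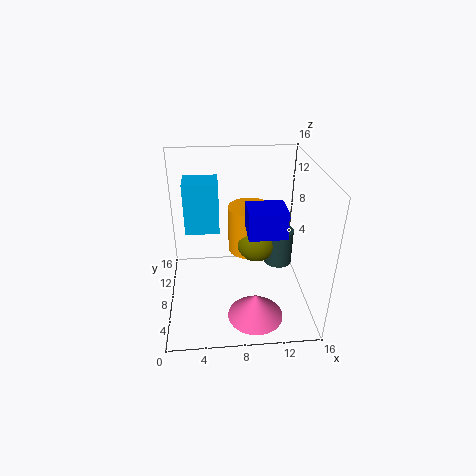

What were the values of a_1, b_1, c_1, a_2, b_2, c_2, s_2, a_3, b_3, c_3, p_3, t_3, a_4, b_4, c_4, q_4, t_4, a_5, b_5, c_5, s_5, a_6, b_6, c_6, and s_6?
a_1 = 10.75; b_1 = 12.25; c_1 = 5; a_2 = 9.5; b_2 = 3.5; c_2 = 0.75; s_2 = 3; a_3 = 2.25; b_3 = 8.25; c_3 = 8.5; p_3 = 3.75; t_3 = 5.75; a_4 = 9; b_4 = 6.25; c_4 = 8.5; q_4 = 3.75; t_4 = 3; a_5 = 10; b_5 = 13.25; c_5 = 3.25; s_5 = 2.75; a_6 = 13.5; b_6 = 11.5; c_6 = 2.25; s_6 = 1.75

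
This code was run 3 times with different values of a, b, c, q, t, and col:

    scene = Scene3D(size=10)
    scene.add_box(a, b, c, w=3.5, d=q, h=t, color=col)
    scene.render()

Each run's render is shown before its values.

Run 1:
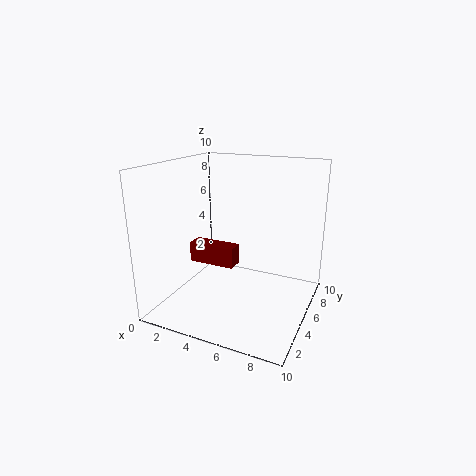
a = 1, b = 5, c = 2.5, q = 1.25, t = 1.5, col = 'maroon'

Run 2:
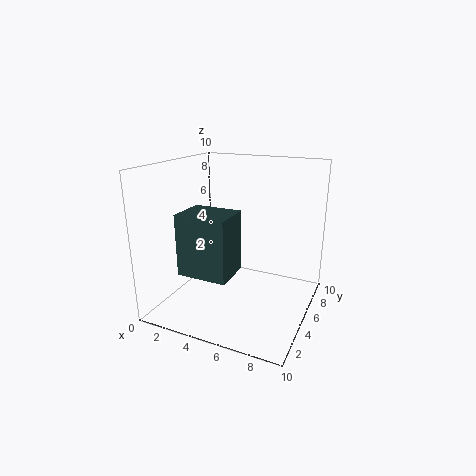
a = 1.75, b = 2.25, c = 2.75, q = 2.75, t = 4.25, col = 'darkslategray'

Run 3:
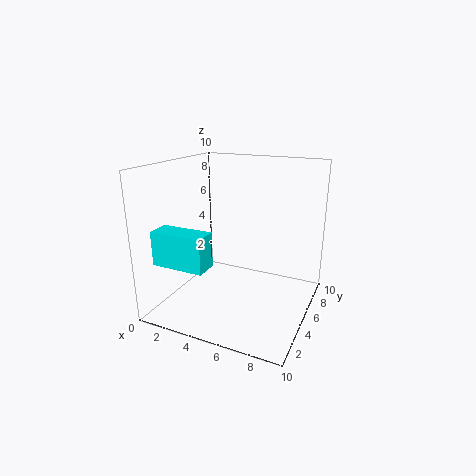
a = 1, b = 0.75, c = 4, q = 1.5, t = 2.25, col = 'cyan'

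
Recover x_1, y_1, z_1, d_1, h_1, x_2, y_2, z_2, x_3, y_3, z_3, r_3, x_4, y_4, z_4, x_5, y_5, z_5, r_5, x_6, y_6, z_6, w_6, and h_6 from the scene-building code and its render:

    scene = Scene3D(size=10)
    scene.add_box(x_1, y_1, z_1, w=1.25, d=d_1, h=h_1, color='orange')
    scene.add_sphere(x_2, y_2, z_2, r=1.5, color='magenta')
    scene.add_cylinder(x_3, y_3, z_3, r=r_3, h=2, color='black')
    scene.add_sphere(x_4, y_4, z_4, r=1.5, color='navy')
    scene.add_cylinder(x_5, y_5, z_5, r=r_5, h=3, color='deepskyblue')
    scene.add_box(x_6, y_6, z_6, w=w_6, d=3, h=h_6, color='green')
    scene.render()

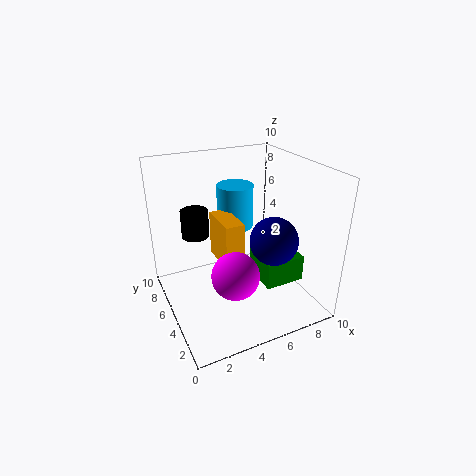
x_1 = 3.25, y_1 = 3, z_1 = 4, d_1 = 2.75, h_1 = 3, x_2 = 3.5, y_2 = 2.25, z_2 = 4, x_3 = 2.75, y_3 = 7.5, z_3 = 4.5, r_3 = 1, x_4 = 6, y_4 = 2, z_4 = 6, x_5 = 5.25, y_5 = 6, z_5 = 5.5, r_5 = 1.25, x_6 = 6.75, y_6 = 3.5, z_6 = 1, w_6 = 3, h_6 = 2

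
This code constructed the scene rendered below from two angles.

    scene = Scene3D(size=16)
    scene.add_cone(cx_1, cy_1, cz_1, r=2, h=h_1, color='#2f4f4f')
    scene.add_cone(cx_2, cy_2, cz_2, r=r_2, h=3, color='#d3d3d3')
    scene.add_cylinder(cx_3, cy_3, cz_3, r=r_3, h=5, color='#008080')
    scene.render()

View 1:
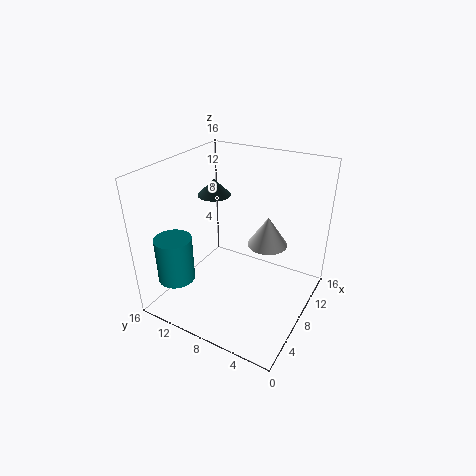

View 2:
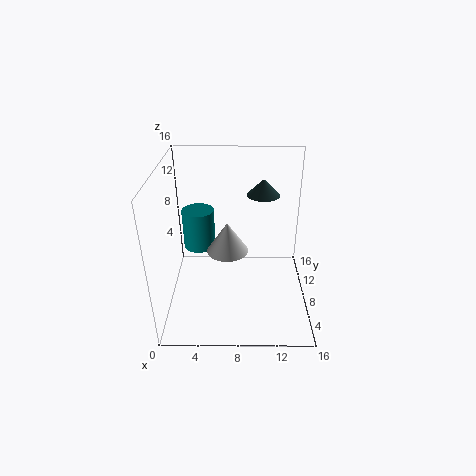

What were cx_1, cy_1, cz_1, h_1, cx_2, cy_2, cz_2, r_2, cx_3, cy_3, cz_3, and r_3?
cx_1 = 11, cy_1 = 13, cz_1 = 11, h_1 = 2, cx_2 = 7, cy_2 = 4, cz_2 = 9, r_2 = 2, cx_3 = 3, cy_3 = 13, cz_3 = 4, r_3 = 2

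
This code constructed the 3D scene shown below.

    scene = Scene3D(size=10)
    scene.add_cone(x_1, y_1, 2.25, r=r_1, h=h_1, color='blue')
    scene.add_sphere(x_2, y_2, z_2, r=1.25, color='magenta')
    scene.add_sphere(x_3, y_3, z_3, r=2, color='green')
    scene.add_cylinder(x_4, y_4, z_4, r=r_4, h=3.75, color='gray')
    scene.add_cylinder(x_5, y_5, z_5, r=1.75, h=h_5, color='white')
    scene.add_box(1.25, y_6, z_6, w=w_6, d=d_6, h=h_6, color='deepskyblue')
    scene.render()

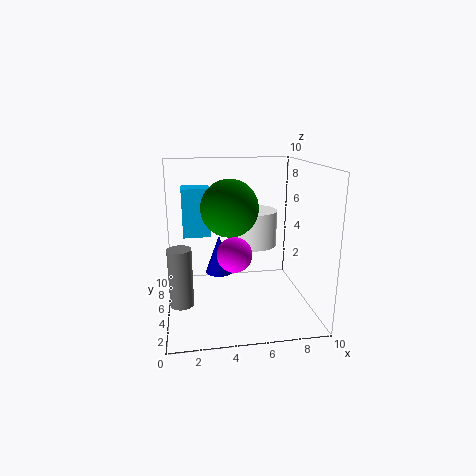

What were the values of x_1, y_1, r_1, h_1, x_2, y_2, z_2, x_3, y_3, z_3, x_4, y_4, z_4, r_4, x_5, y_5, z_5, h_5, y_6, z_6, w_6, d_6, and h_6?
x_1 = 3.75; y_1 = 5.75; r_1 = 1; h_1 = 2.75; x_2 = 4.75; y_2 = 5; z_2 = 3.75; x_3 = 4.5; y_3 = 5.5; z_3 = 7; x_4 = 1; y_4 = 2.75; z_4 = 1.5; r_4 = 0.75; x_5 = 6.75; y_5 = 7.75; z_5 = 3.5; h_5 = 2.75; y_6 = 6.25; z_6 = 4.75; w_6 = 2; d_6 = 1.75; h_6 = 3.5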